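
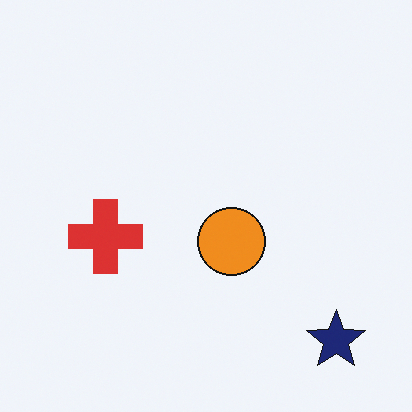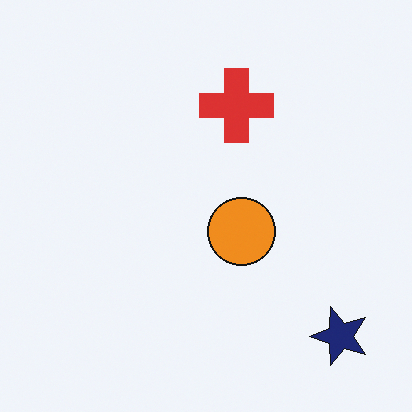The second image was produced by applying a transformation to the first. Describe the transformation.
It was transposed (reflected across the top-left ↔ bottom-right diagonal).

Shapes have swapped their row and column positions — what was in the top-right is now in the bottom-left — a diagonal reflection.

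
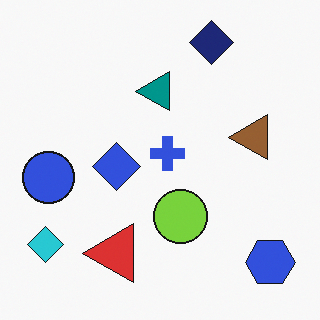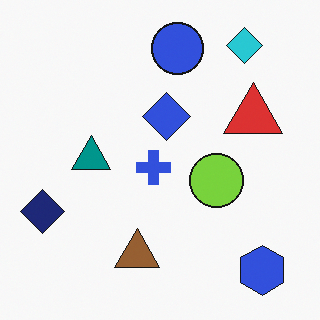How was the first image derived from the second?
The first image is the second transposed (reflected across the top-left ↔ bottom-right diagonal).

Shapes have swapped their row and column positions — what was in the top-right is now in the bottom-left — a diagonal reflection.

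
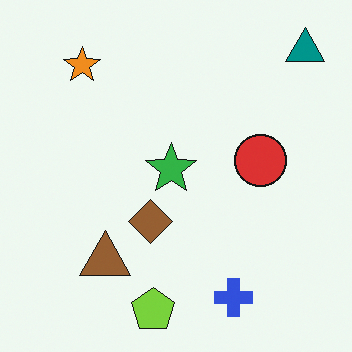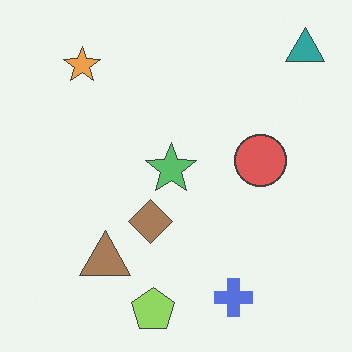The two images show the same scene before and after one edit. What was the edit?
The image was given slightly reduced contrast.

Tones are pushed toward mid-grey across the whole image — a global contrast change.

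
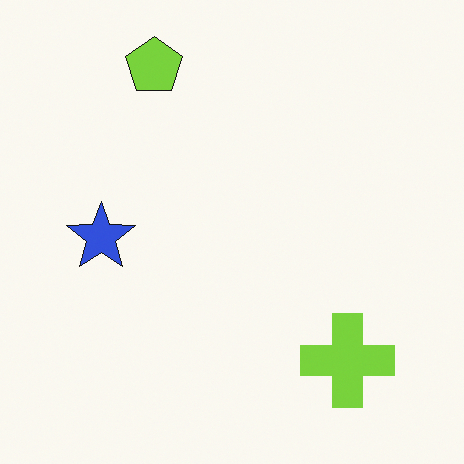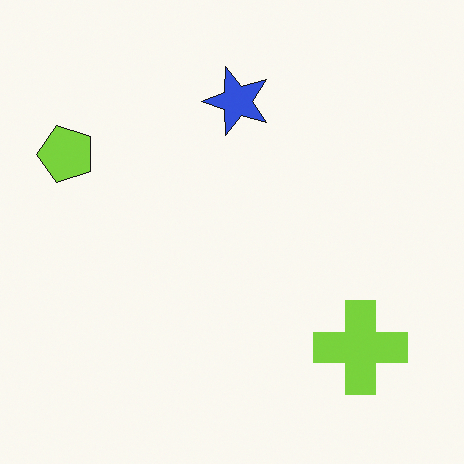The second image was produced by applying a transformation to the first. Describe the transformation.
This is the original image transposed (reflected across the top-left ↔ bottom-right diagonal).

Shapes have swapped their row and column positions — what was in the top-right is now in the bottom-left — a diagonal reflection.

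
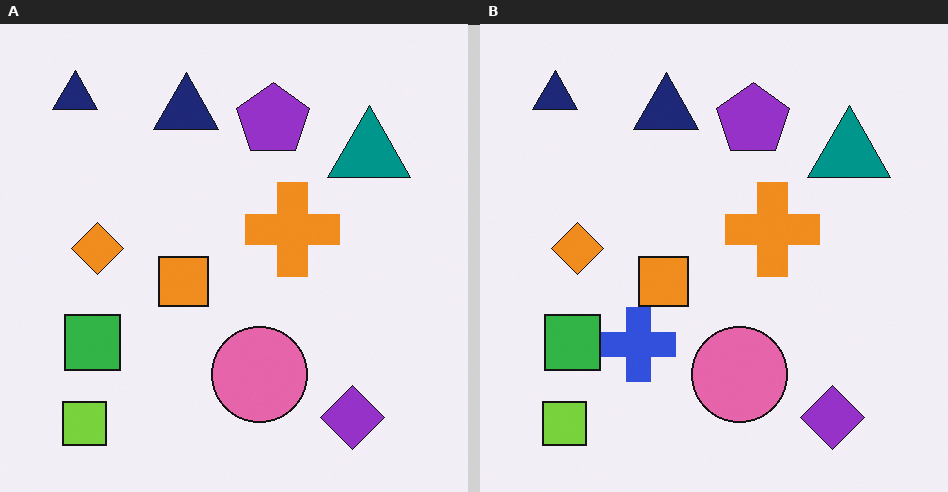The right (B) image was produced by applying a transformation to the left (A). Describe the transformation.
It was overlaid with an additional blue cross.

A blue cross appears in the right (B) image that is absent from the left (A).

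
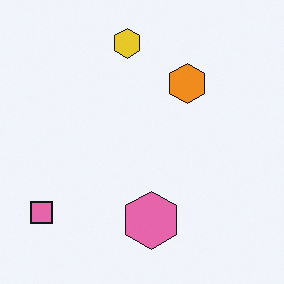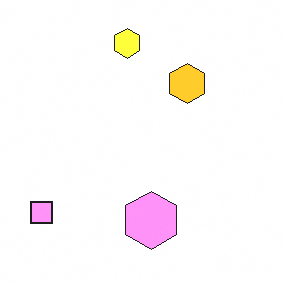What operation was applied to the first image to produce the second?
The transformation is: noticeably brightened.

Every pixel — background and shapes alike — is uniformly brightened.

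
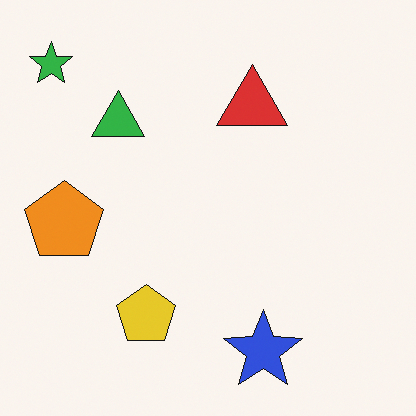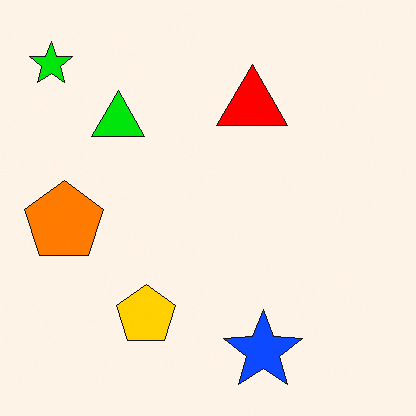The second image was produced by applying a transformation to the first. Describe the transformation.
The second image is the first heavily oversaturated.

All colors are more vivid — a global saturation change.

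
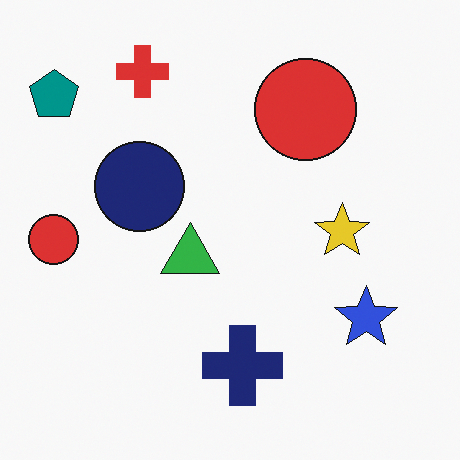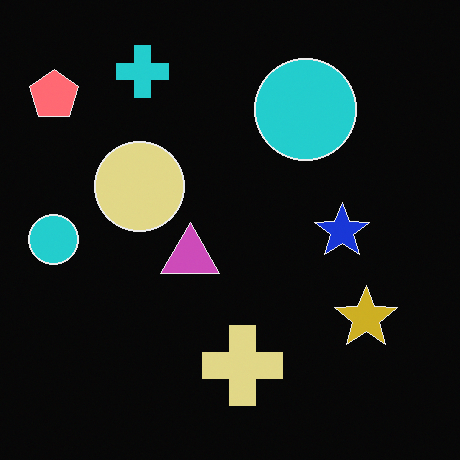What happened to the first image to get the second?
The image was color-inverted (negative).

The light background has become dark and every shape's color is its complement — a photographic negative.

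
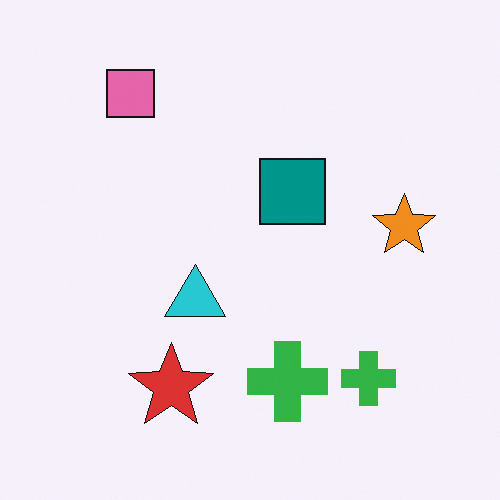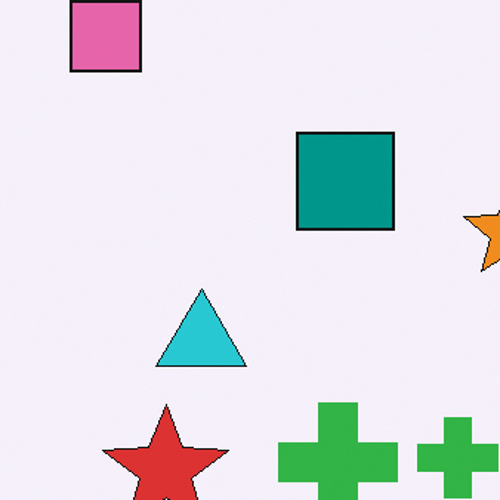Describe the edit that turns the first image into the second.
Cropped slightly and scaled back up.

The visible shapes are larger and the field of view is narrower; shapes near the original edges may be partly or wholly outside the frame — a crop-and-rescale.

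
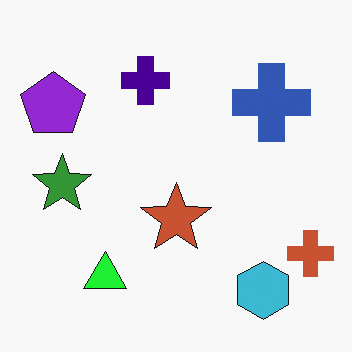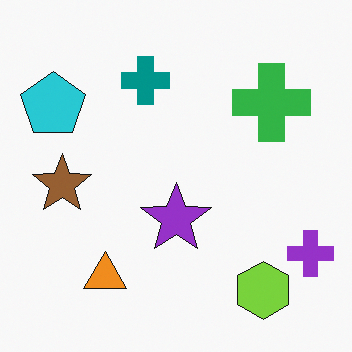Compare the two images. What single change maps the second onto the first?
This is the original image hue-shifted noticeably.

Every shape's color has rotated by the same amount around the hue wheel — a uniform hue shift.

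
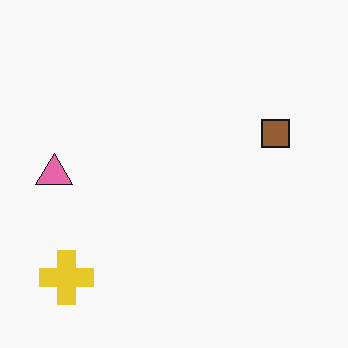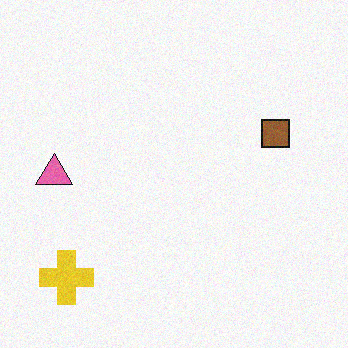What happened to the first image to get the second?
This is the original image degraded with light additive noise.

Random speckle covers the whole image, including the flat background.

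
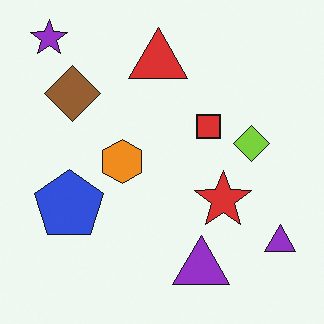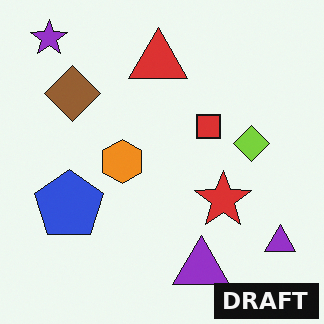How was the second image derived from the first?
It was watermarked with the text "DRAFT" in the lower-right corner.

A dark label reading "DRAFT" appears in the lower-right corner.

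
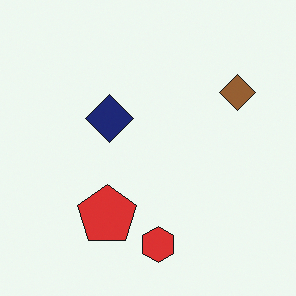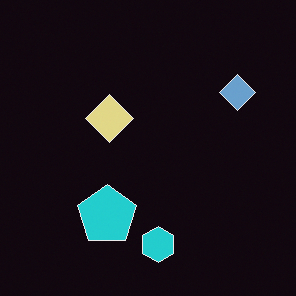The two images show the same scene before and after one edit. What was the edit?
The second image is the first color-inverted (negative).

The light background has become dark and every shape's color is its complement — a photographic negative.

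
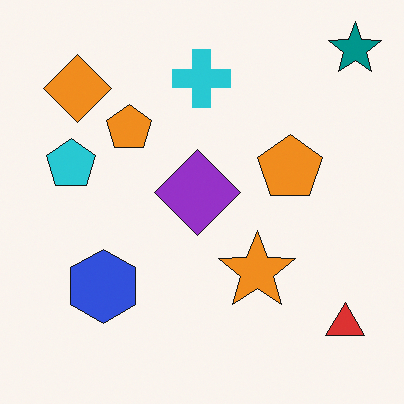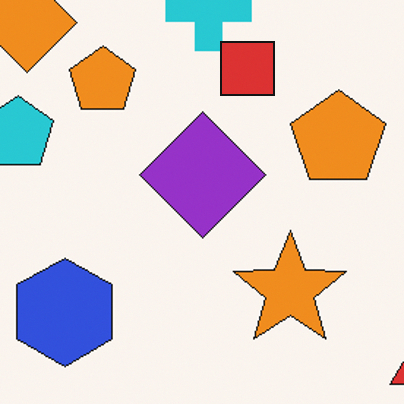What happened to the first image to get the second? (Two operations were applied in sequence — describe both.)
This is the original image cropped slightly and scaled back up, then overlaid with an additional red square.

The visible shapes are larger and the field of view is narrower; shapes near the original edges may be partly or wholly outside the frame — a crop-and-rescale. A red square appears in the second image that is absent from the first.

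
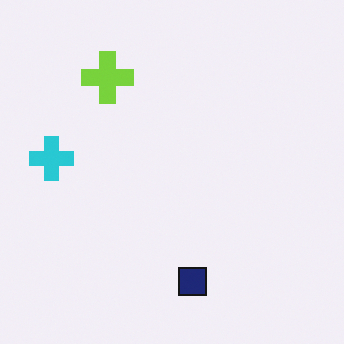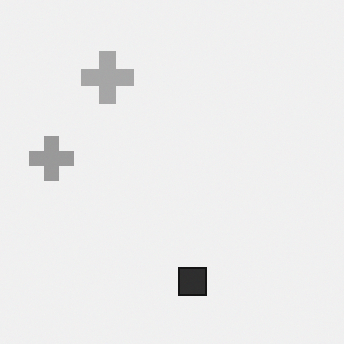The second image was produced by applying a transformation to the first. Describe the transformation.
The image was converted to grayscale.

All color is removed — every shape is now a shade of grey.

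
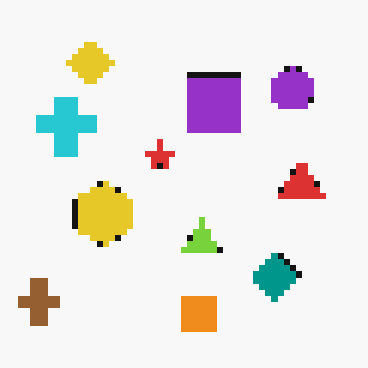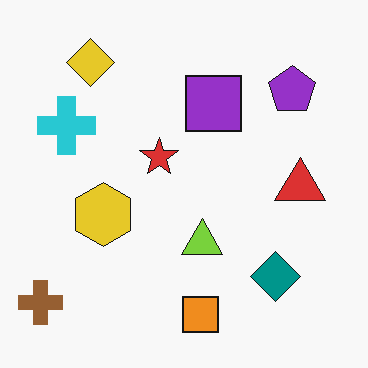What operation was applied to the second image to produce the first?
Pixelated into visible square blocks.

Shapes are reduced to large square blocks; fine edges and outlines are lost — a downscale-then-upscale (mosaic) effect.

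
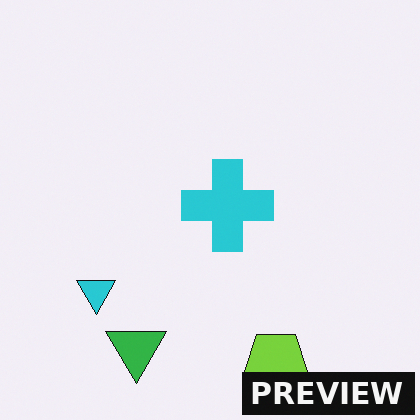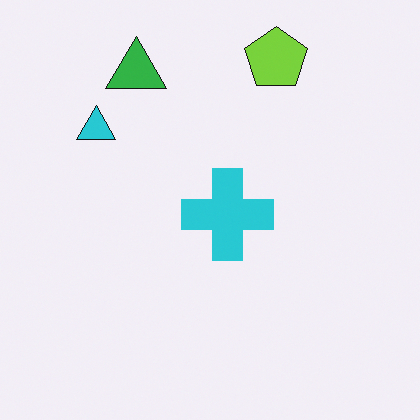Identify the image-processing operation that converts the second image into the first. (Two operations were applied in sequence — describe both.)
The image was flipped vertically (top ↔ bottom), then watermarked with the text "PREVIEW" in the lower-right corner.

The lime pentagon is in the top of the second image and the bottom of the first — shapes on opposite sides of the horizontal midline have swapped in a mirror flip. A dark label reading "PREVIEW" appears in the lower-right corner.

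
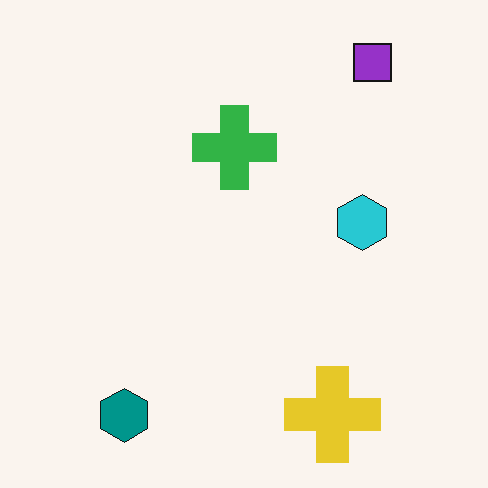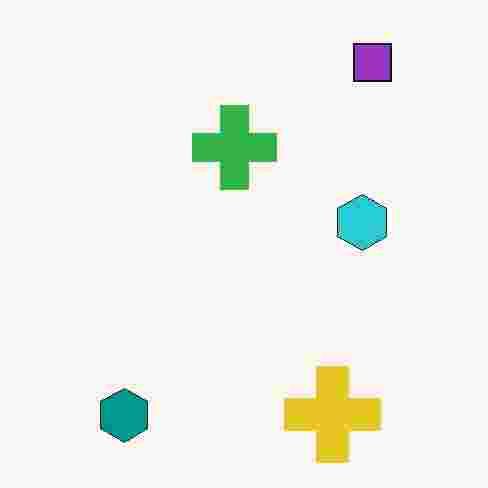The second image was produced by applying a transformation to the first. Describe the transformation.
This is the original image degraded with heavy JPEG compression.

Blocky 8×8 compression artifacts appear around shape edges and the flat background shows ringing — characteristic JPEG degradation.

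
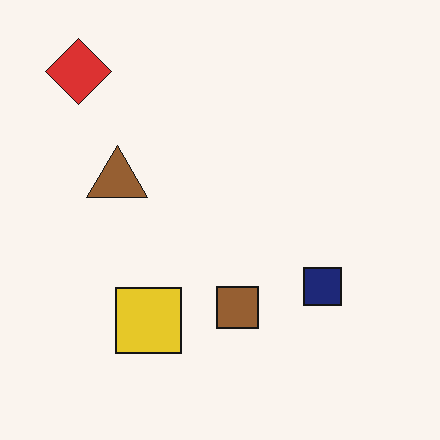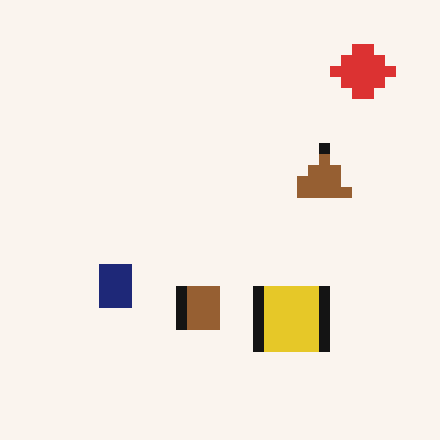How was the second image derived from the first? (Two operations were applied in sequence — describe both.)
The second image is the first heavily pixelated into large blocks, then flipped horizontally (left ↔ right).

Shapes are reduced to large square blocks; fine edges and outlines are lost — a downscale-then-upscale (mosaic) effect. The red diamond is in the top-left of the first image and the top-right of the second — shapes on opposite sides of the vertical midline have swapped in a mirror flip.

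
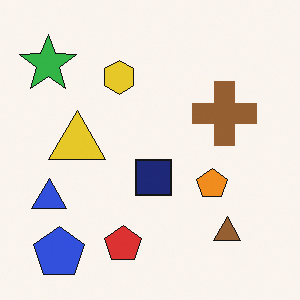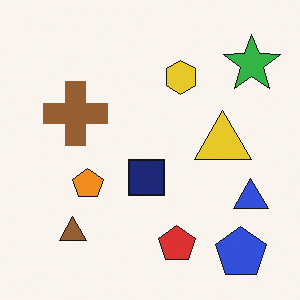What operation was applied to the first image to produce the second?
The second image is the first flipped horizontally (left ↔ right).

The green star is in the top-left of the first image and the top-right of the second — shapes on opposite sides of the vertical midline have swapped in a mirror flip.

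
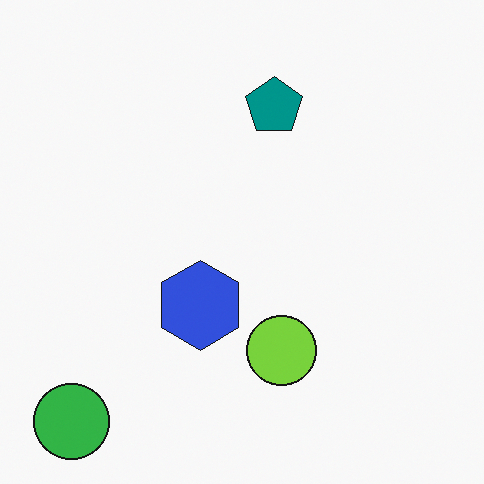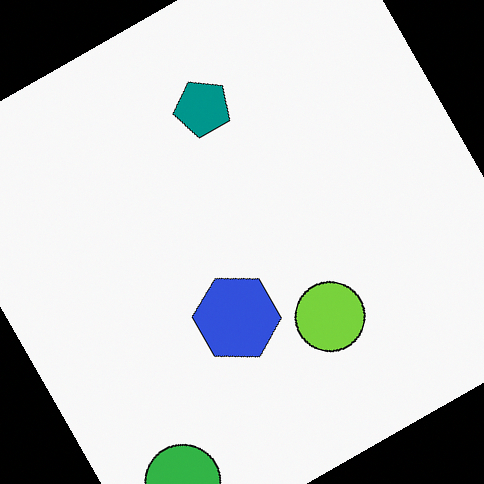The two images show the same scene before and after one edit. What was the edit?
This is the original image rotated counter-clockwise by a clearly visible amount.

Every shape is tilted by the same angle and the image corners show triangular fill wedges — a whole-image rotation by a non-right angle.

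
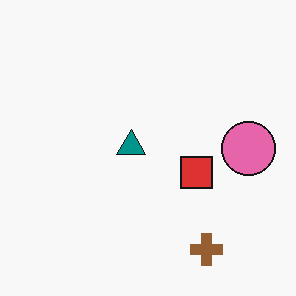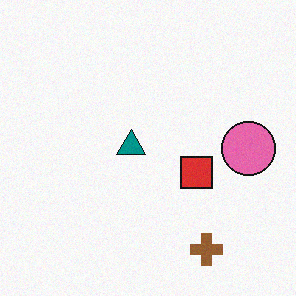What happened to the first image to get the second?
The image was degraded with a light layer of grain.

Random speckle covers the whole image, including the flat background.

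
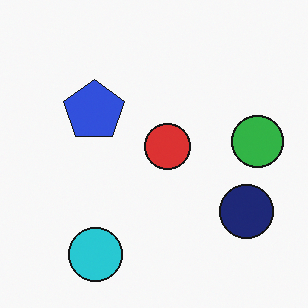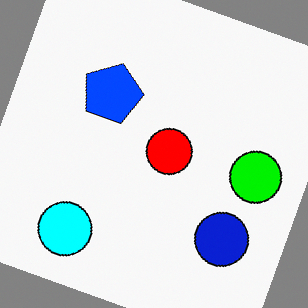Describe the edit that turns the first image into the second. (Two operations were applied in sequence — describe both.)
This is the original image rotated clockwise by a moderate amount, then heavily oversaturated.

Every shape is tilted by the same angle and the image corners show triangular fill wedges — a whole-image rotation by a non-right angle. All colors are more vivid — a global saturation change.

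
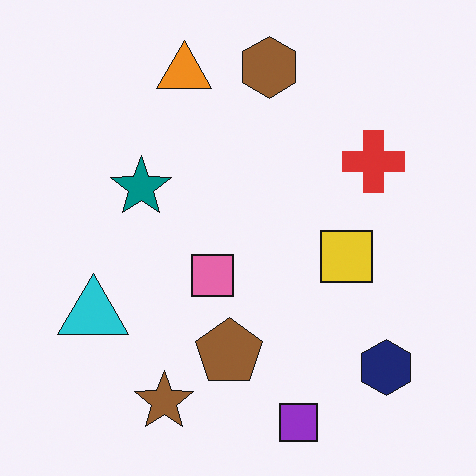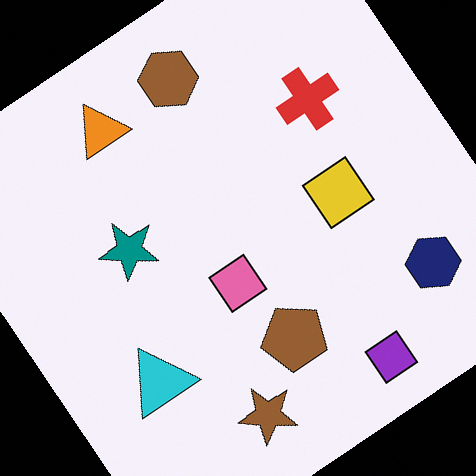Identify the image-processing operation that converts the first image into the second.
The second image is the first rotated counter-clockwise by a large amount — several tens of degrees.

Every shape is tilted by the same angle and the image corners show triangular fill wedges — a whole-image rotation by a non-right angle.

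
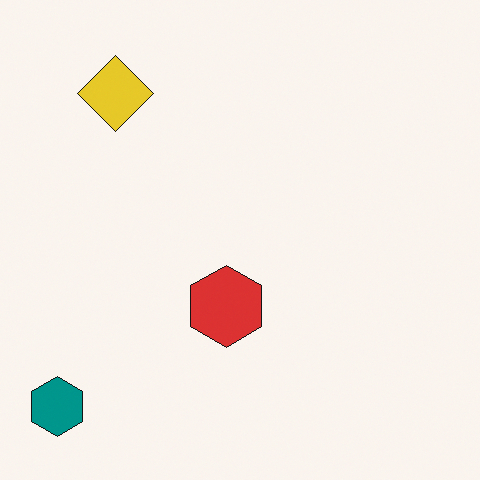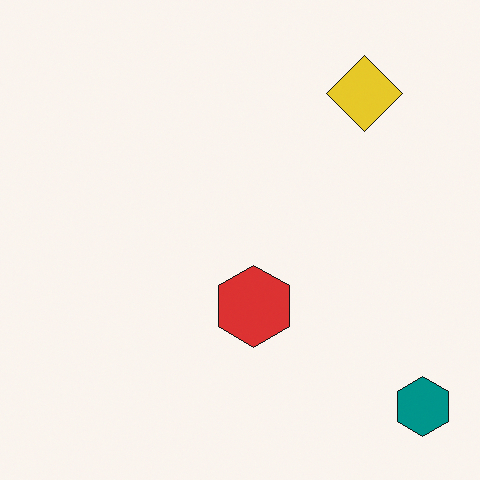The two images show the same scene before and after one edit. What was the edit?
It was flipped horizontally (left ↔ right).

The teal hexagon is in the bottom-left of the first image and the bottom-right of the second — shapes on opposite sides of the vertical midline have swapped in a mirror flip.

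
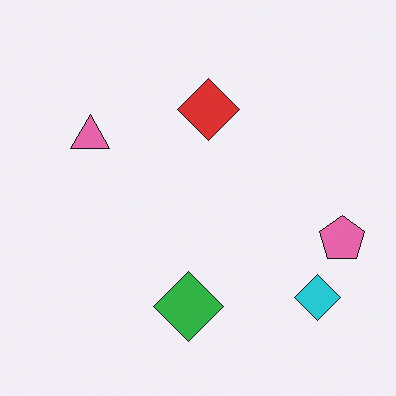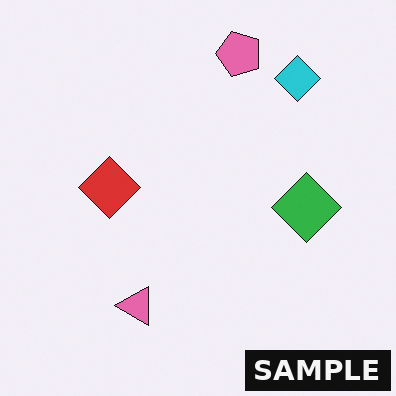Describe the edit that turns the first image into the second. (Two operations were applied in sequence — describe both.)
The image was rotated 90° counter-clockwise, then watermarked with the text "SAMPLE" in the lower-right corner.

The cyan diamond sits in the bottom-right of the first image and the top-right of the second — consistent with a whole-image 90° counter-clockwise rotation. A dark label reading "SAMPLE" appears in the lower-right corner.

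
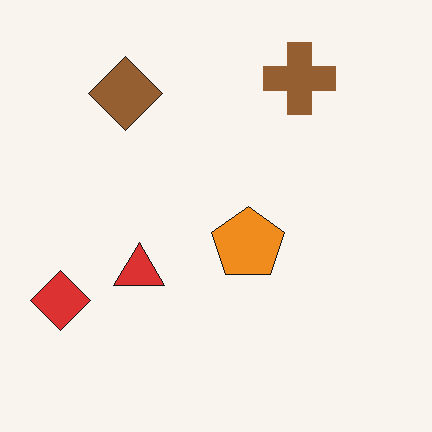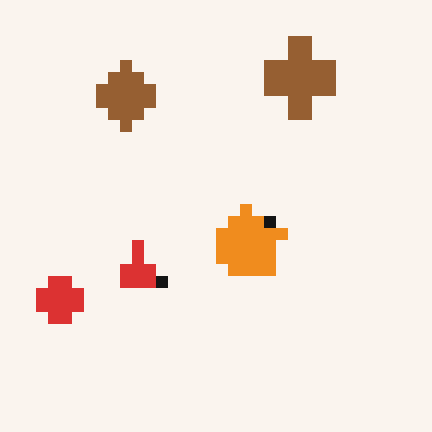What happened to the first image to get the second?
The image was coarsely pixelated.

Shapes are reduced to large square blocks; fine edges and outlines are lost — a downscale-then-upscale (mosaic) effect.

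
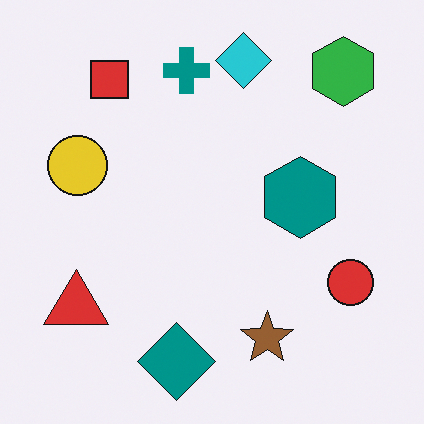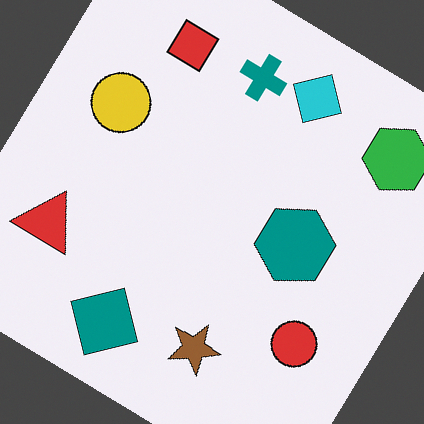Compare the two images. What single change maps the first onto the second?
Rotated clockwise by a large amount — several tens of degrees.

Every shape is tilted by the same angle and the image corners show triangular fill wedges — a whole-image rotation by a non-right angle.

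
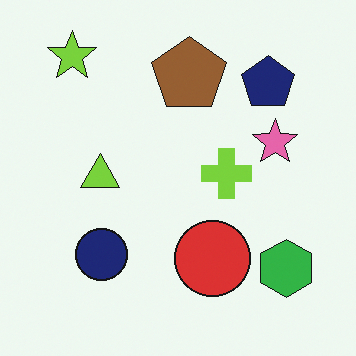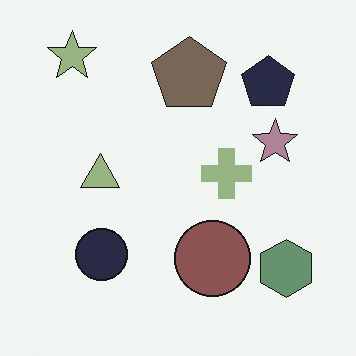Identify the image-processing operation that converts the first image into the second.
The second image is the first made much more muted (saturation change).

All colors are more muted and greyish — a global saturation change.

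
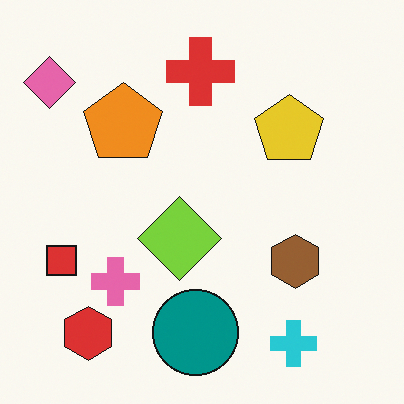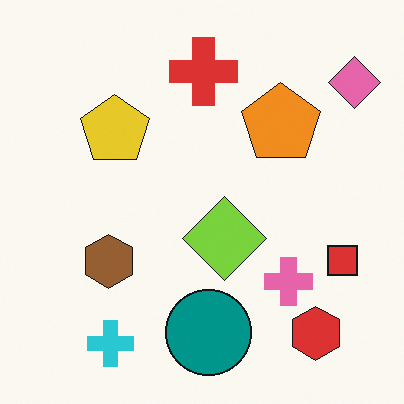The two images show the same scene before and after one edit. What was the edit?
The transformation is: flipped horizontally (left ↔ right).

The pink diamond is in the top-left of the first image and the top-right of the second — shapes on opposite sides of the vertical midline have swapped in a mirror flip.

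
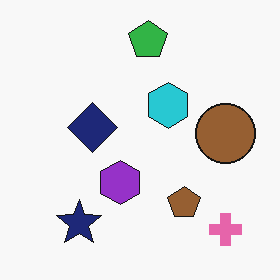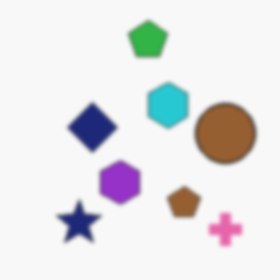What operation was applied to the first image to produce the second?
It was slightly softened.

Shape edges and outlines are uniformly softened across the whole image.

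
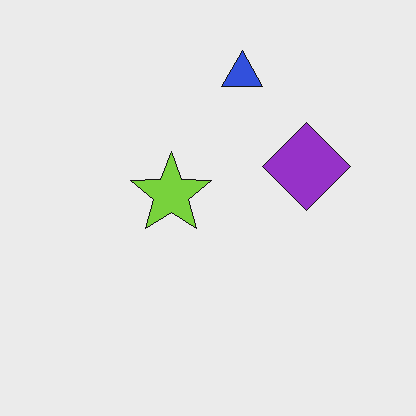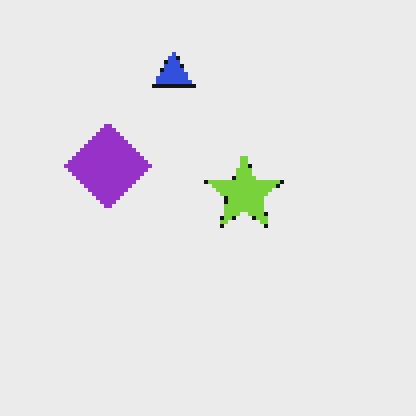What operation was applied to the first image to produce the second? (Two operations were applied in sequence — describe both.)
This is the original image flipped horizontally (left ↔ right), then mildly pixelated.

The purple diamond is in the right of the first image and the left of the second — shapes on opposite sides of the vertical midline have swapped in a mirror flip. Shapes are reduced to large square blocks; fine edges and outlines are lost — a downscale-then-upscale (mosaic) effect.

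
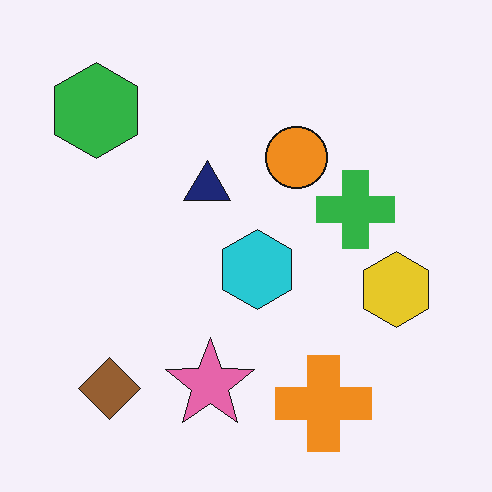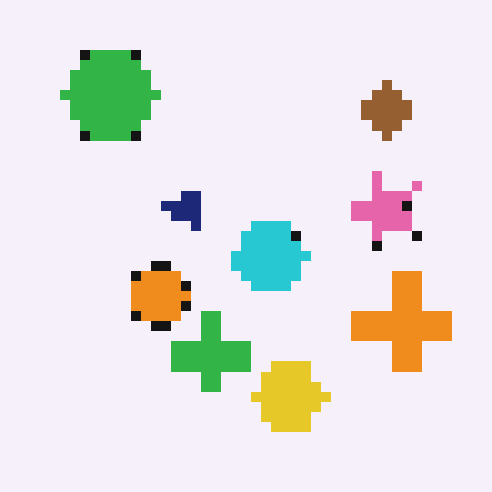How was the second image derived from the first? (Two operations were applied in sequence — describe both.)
The transformation is: coarsely pixelated, then transposed (reflected across the top-left ↔ bottom-right diagonal).

Shapes are reduced to large square blocks; fine edges and outlines are lost — a downscale-then-upscale (mosaic) effect. Shapes have swapped their row and column positions — what was in the top-right is now in the bottom-left — a diagonal reflection.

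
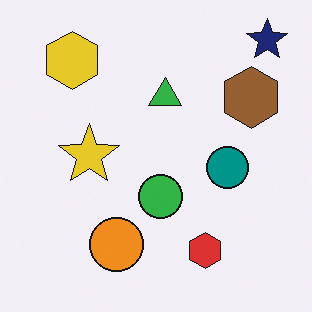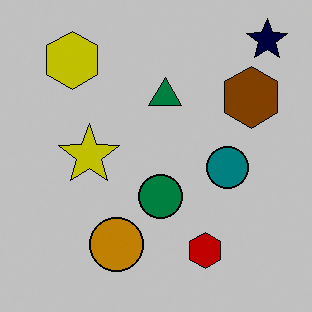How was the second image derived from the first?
It was heavily posterized to just a handful of flat colors.

Each flat color has snapped to a coarser quantized level — most visibly, the near-white background has dropped to a flat grey.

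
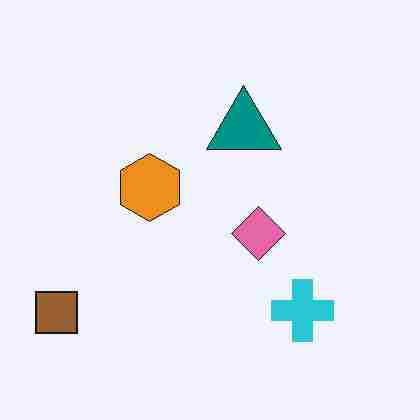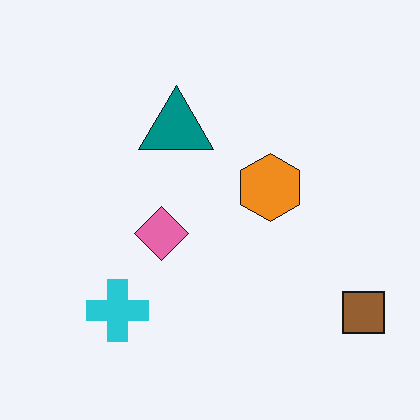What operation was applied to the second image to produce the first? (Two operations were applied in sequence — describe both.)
The transformation is: flipped horizontally (left ↔ right), then degraded with heavy JPEG compression.

The brown square is in the bottom-right of the second image and the bottom-left of the first — shapes on opposite sides of the vertical midline have swapped in a mirror flip. Blocky 8×8 compression artifacts appear around shape edges and the flat background shows ringing — characteristic JPEG degradation.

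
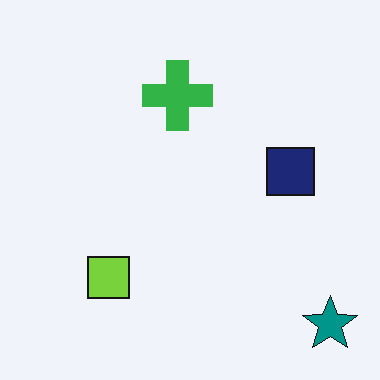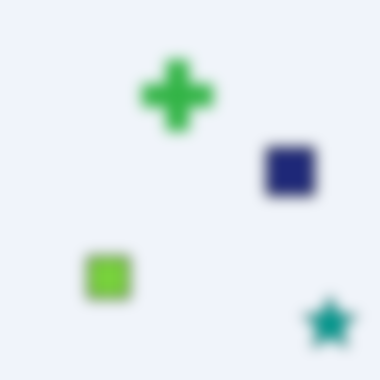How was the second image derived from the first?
This is the original image strongly gaussian-blurred.

Shape edges and outlines are uniformly softened across the whole image.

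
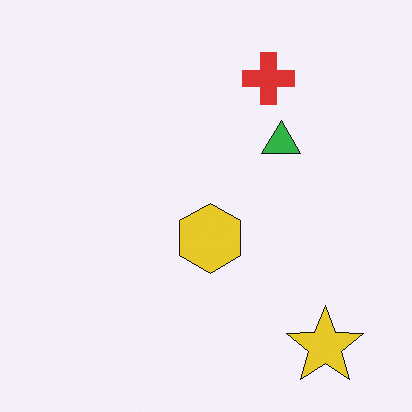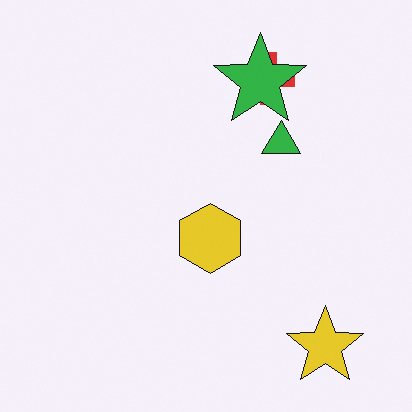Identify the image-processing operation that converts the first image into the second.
The second image is the first overlaid with an additional green star.

A green star appears in the second image that is absent from the first.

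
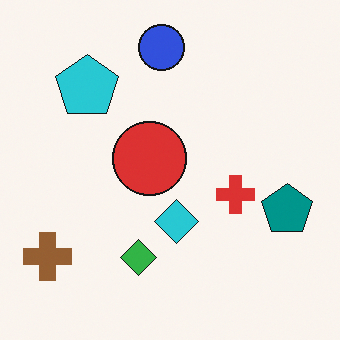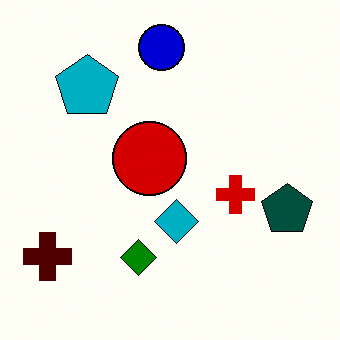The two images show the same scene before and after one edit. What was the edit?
The second image is the first given much higher contrast.

Tones are pushed away from mid-grey across the whole image — a global contrast change.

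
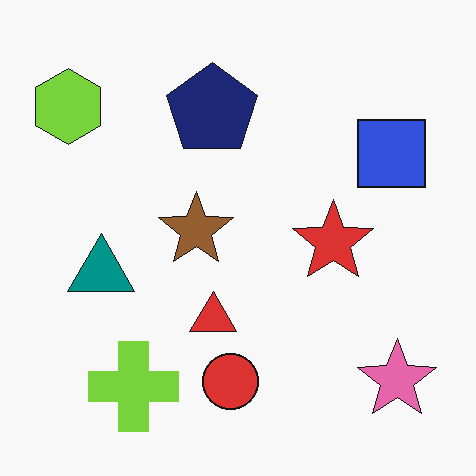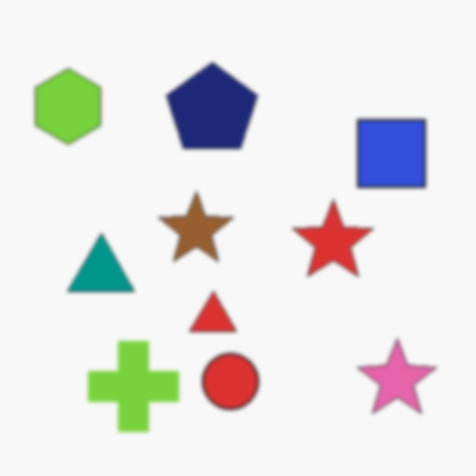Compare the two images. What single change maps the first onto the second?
It was slightly softened.

Shape edges and outlines are uniformly softened across the whole image.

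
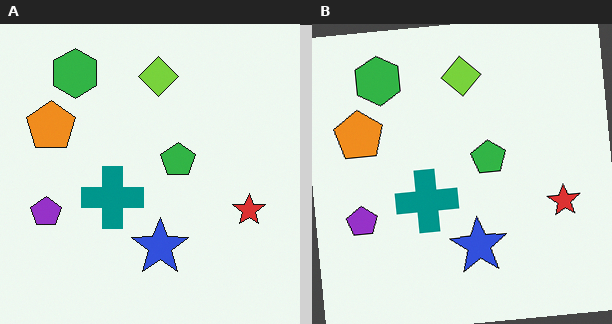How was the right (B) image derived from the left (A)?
The right (B) image is the left (A) rotated counter-clockwise by a small amount.

Every shape is tilted by the same angle and the image corners show triangular fill wedges — a whole-image rotation by a non-right angle.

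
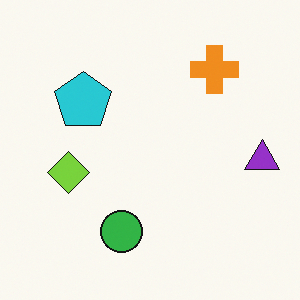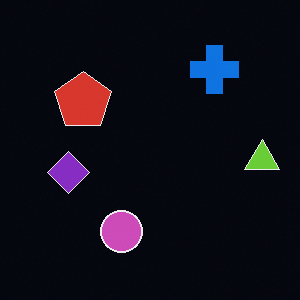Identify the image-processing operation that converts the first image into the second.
The image was color-inverted (negative).

The light background has become dark and every shape's color is its complement — a photographic negative.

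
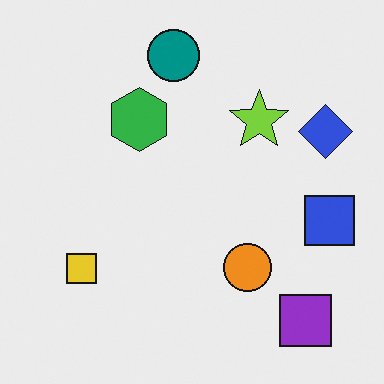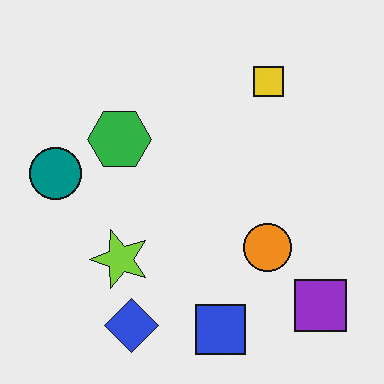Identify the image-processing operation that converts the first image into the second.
The transformation is: transposed (reflected across the top-left ↔ bottom-right diagonal).

Shapes have swapped their row and column positions — what was in the top-right is now in the bottom-left — a diagonal reflection.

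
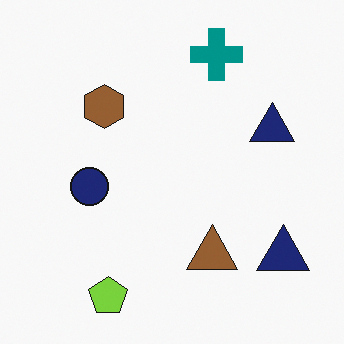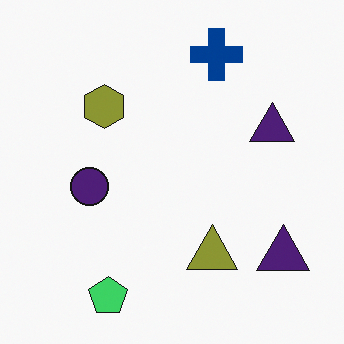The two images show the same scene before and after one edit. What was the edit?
The transformation is: hue-shifted slightly.

Every shape's color has rotated by the same amount around the hue wheel — a uniform hue shift.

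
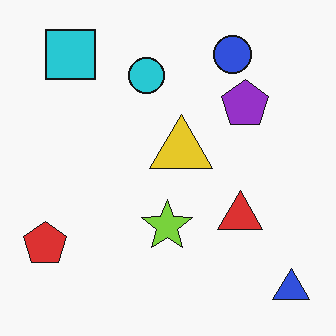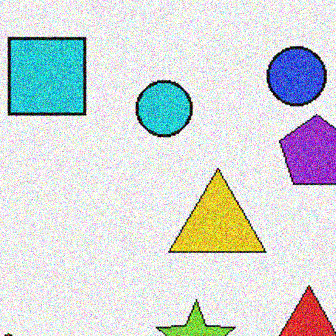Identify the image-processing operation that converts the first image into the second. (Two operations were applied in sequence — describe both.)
The second image is the first cropped to a modestly smaller region and rescaled, then degraded with heavy additive noise.

The visible shapes are larger and the field of view is narrower; shapes near the original edges may be partly or wholly outside the frame — a crop-and-rescale. Random speckle covers the whole image, including the flat background.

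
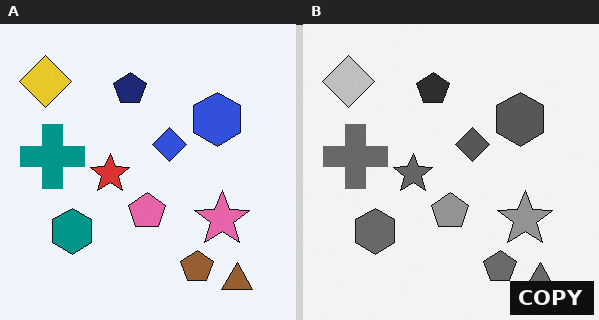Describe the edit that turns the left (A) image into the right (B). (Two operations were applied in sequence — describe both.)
The right (B) image is the left (A) converted to grayscale, then watermarked with the text "COPY" in the lower-right corner.

All color is removed — every shape is now a shade of grey. A dark label reading "COPY" appears in the lower-right corner.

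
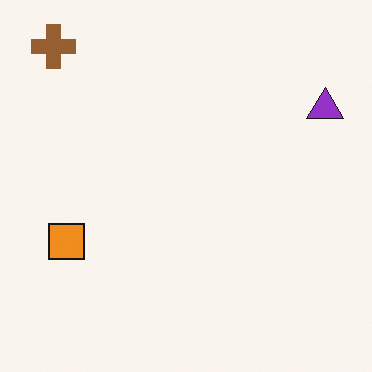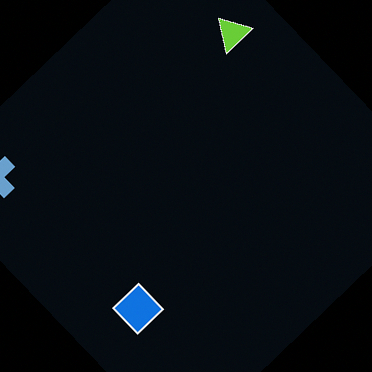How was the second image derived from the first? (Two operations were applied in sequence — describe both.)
Color-inverted (negative), then rotated counter-clockwise by a large amount — several tens of degrees.

The light background has become dark and every shape's color is its complement — a photographic negative. Every shape is tilted by the same angle and the image corners show triangular fill wedges — a whole-image rotation by a non-right angle.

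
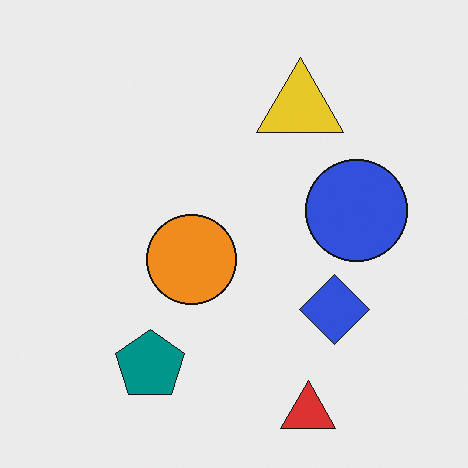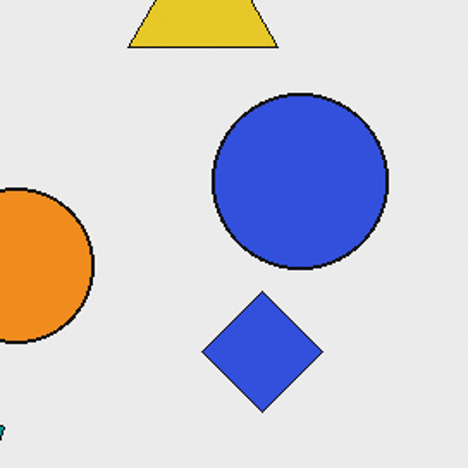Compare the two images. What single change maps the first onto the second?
The image was cropped tightly and scaled back up.

The visible shapes are larger and the field of view is narrower; shapes near the original edges may be partly or wholly outside the frame — a crop-and-rescale.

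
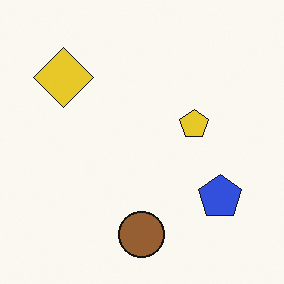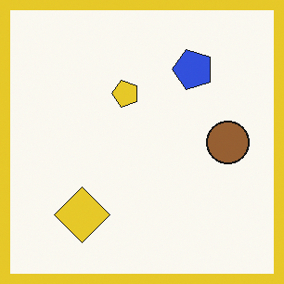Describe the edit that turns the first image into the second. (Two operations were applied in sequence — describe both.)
This is the original image rotated 90° counter-clockwise, then framed with a yellow border.

The yellow diamond sits in the top-left of the first image and the bottom-left of the second — consistent with a whole-image 90° counter-clockwise rotation. A solid yellow frame runs around the edge of the second image, with the content slightly shrunk inside it.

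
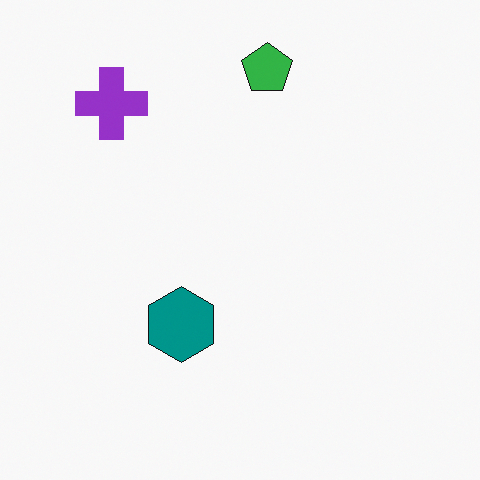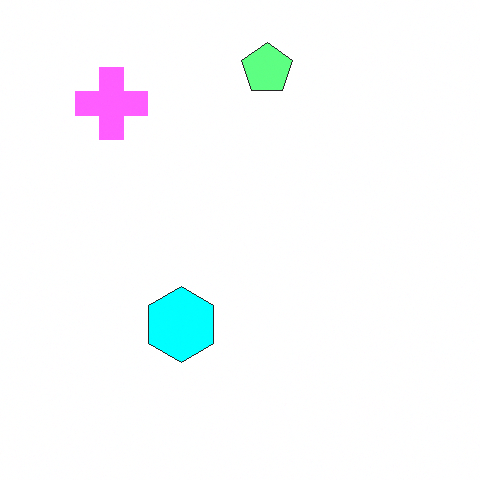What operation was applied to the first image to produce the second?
The image was substantially brightened.

Every pixel — background and shapes alike — is uniformly brightened.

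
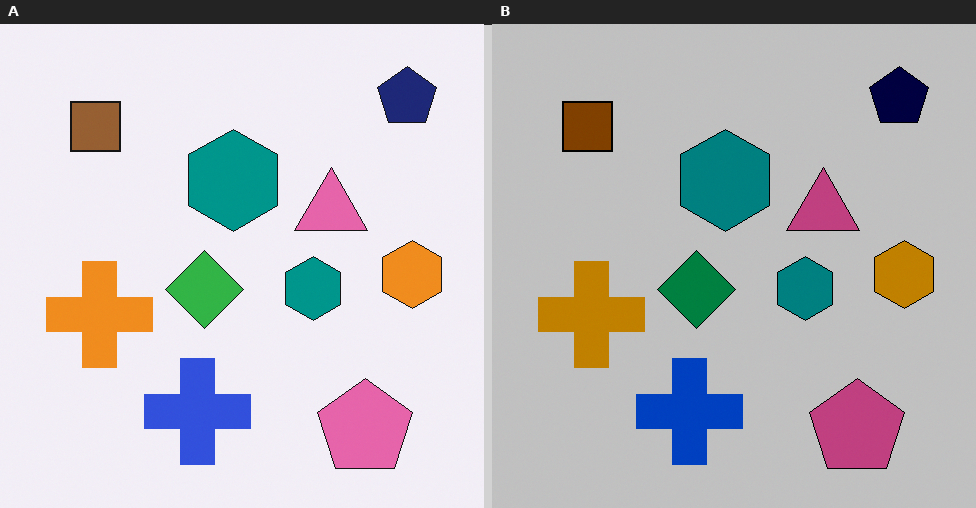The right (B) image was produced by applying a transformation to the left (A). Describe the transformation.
The right (B) image is the left (A) heavily posterized to just a handful of flat colors.

Each flat color has snapped to a coarser quantized level — most visibly, the near-white background has dropped to a flat grey.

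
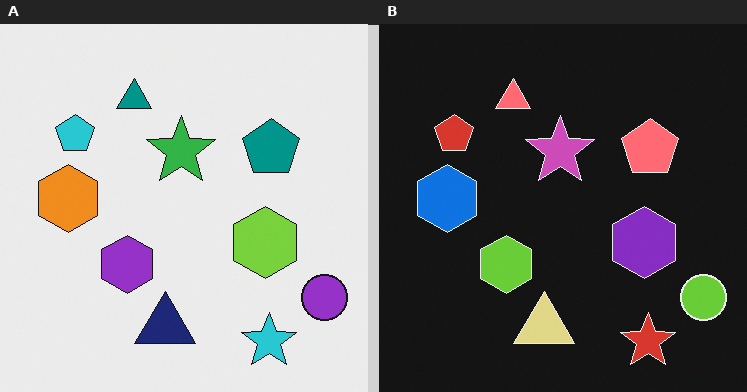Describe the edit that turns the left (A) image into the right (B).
Color-inverted (negative).

The light background has become dark and every shape's color is its complement — a photographic negative.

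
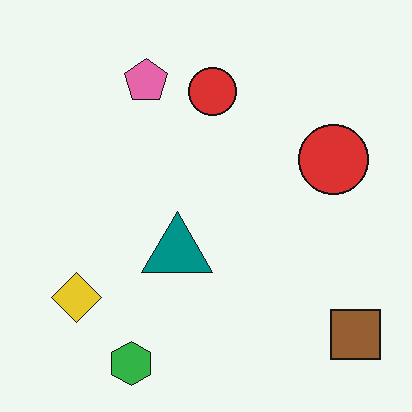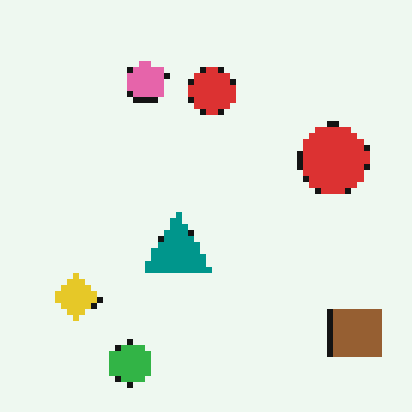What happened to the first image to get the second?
The transformation is: pixelated into visible square blocks.

Shapes are reduced to large square blocks; fine edges and outlines are lost — a downscale-then-upscale (mosaic) effect.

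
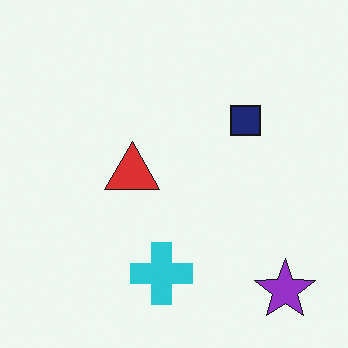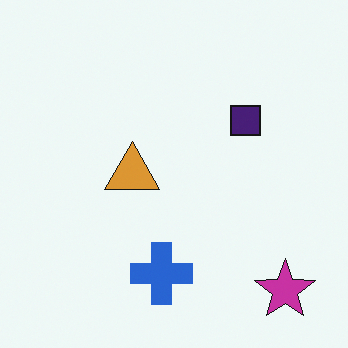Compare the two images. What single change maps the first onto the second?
Hue-shifted by a small amount.

Every shape's color has rotated by the same amount around the hue wheel — a uniform hue shift.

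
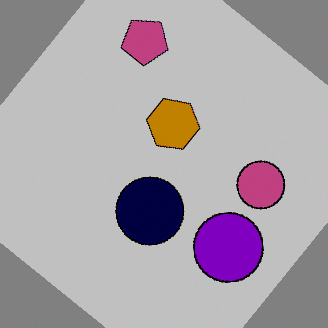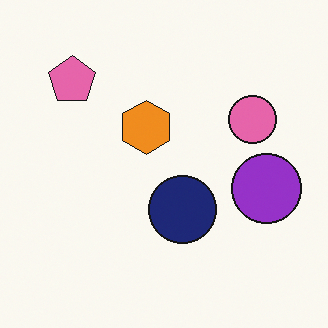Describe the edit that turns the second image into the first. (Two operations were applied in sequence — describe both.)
The first image is the second rotated clockwise by a large amount — several tens of degrees, then heavily posterized to just a handful of flat colors.

Every shape is tilted by the same angle and the image corners show triangular fill wedges — a whole-image rotation by a non-right angle. Each flat color has snapped to a coarser quantized level — most visibly, the near-white background has dropped to a flat grey.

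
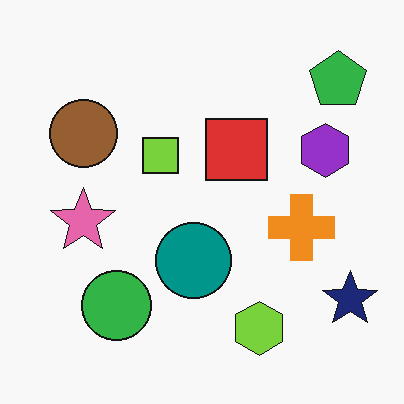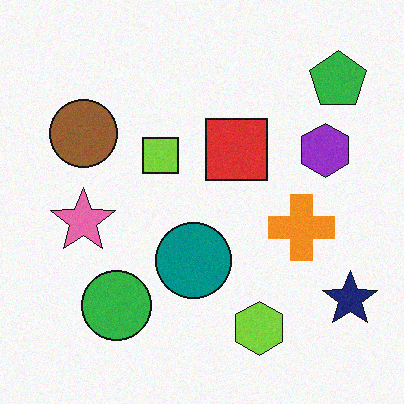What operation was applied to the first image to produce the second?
Degraded with light additive noise.

Random speckle covers the whole image, including the flat background.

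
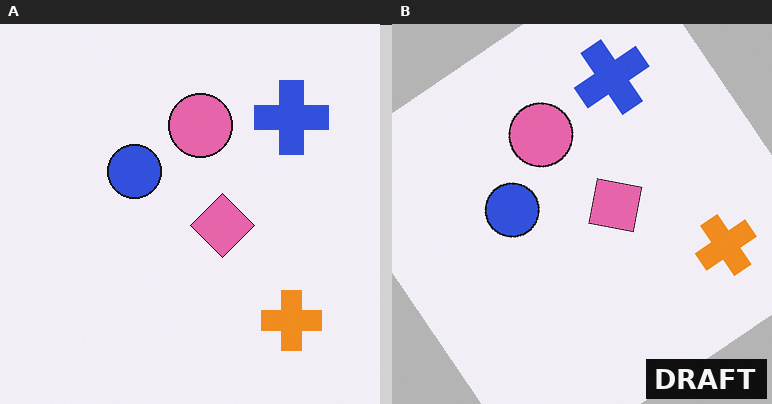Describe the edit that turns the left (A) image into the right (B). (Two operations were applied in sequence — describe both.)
This is the original image rotated counter-clockwise by a large amount — several tens of degrees, then watermarked with the text "DRAFT" in the lower-right corner.

Every shape is tilted by the same angle and the image corners show triangular fill wedges — a whole-image rotation by a non-right angle. A dark label reading "DRAFT" appears in the lower-right corner.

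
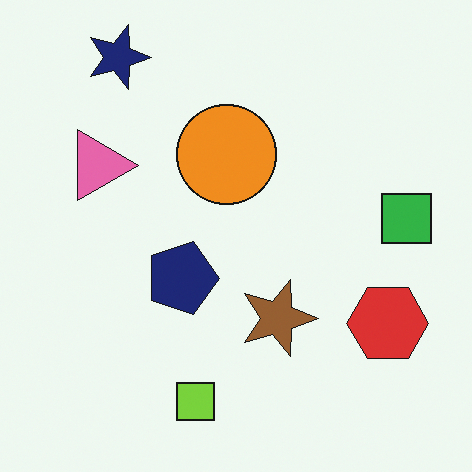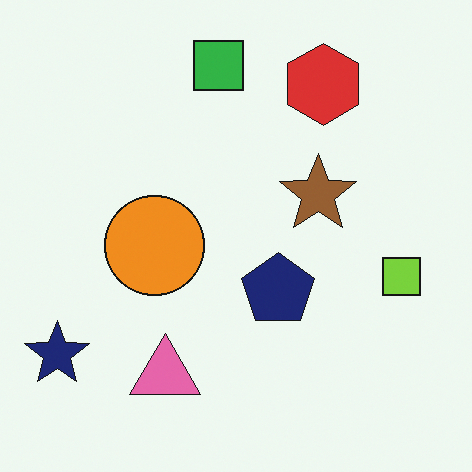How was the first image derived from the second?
It was rotated 90° clockwise.

The navy star sits in the bottom-left of the second image and the top-left of the first — consistent with a whole-image 90° clockwise rotation.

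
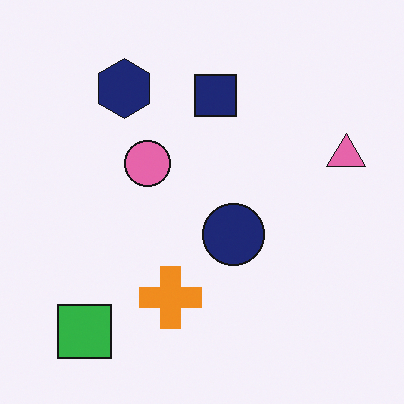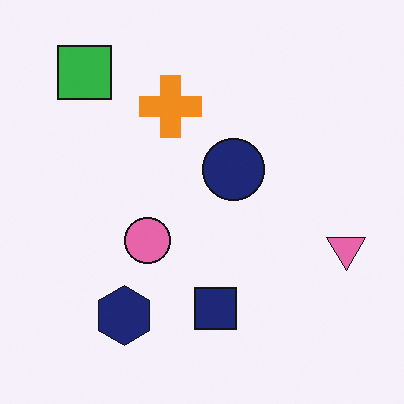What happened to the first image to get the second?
It was flipped vertically (top ↔ bottom).

The green square is in the bottom-left of the first image and the top-left of the second — shapes on opposite sides of the horizontal midline have swapped in a mirror flip.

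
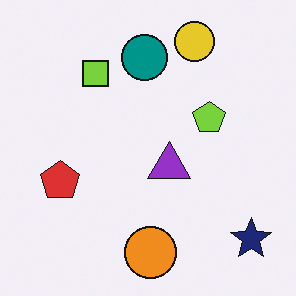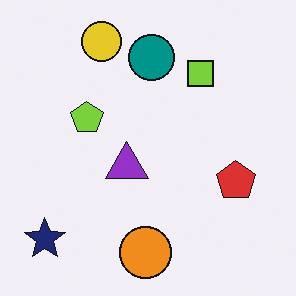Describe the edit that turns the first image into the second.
The image was flipped horizontally (left ↔ right).

The navy star is in the bottom-right of the first image and the bottom-left of the second — shapes on opposite sides of the vertical midline have swapped in a mirror flip.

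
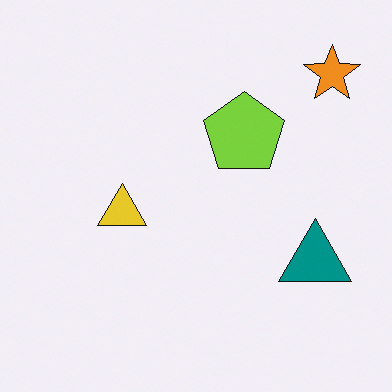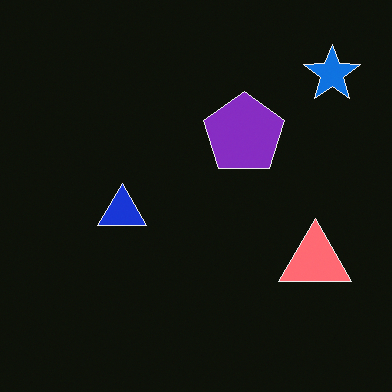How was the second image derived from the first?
The transformation is: color-inverted (negative).

The light background has become dark and every shape's color is its complement — a photographic negative.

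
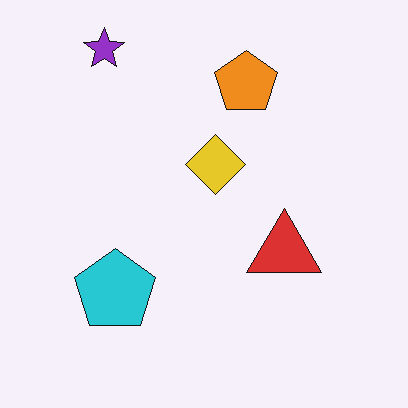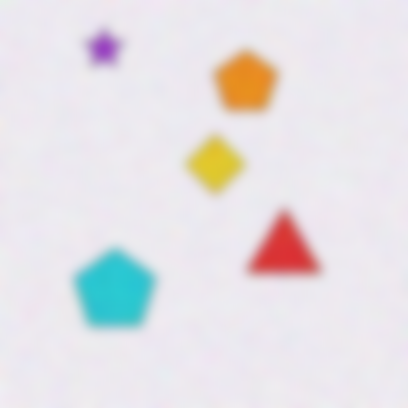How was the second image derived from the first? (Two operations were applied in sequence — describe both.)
The second image is the first degraded with a thick layer of grain, then heavily blurred.

Random speckle covers the whole image, including the flat background. Shape edges and outlines are uniformly softened across the whole image.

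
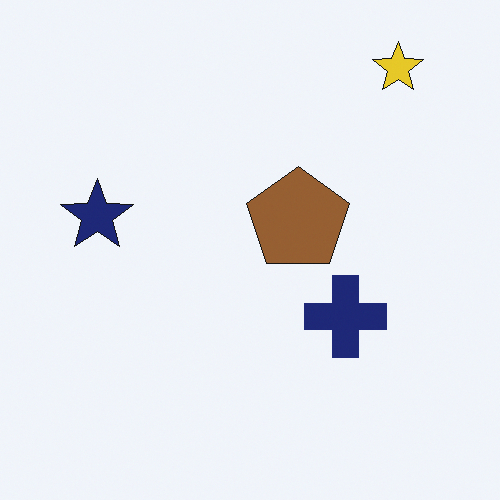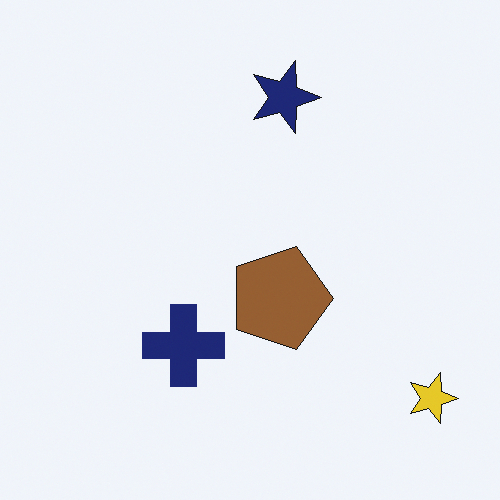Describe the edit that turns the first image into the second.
Rotated 90° clockwise.

The yellow star sits in the top-right of the first image and the bottom-right of the second — consistent with a whole-image 90° clockwise rotation.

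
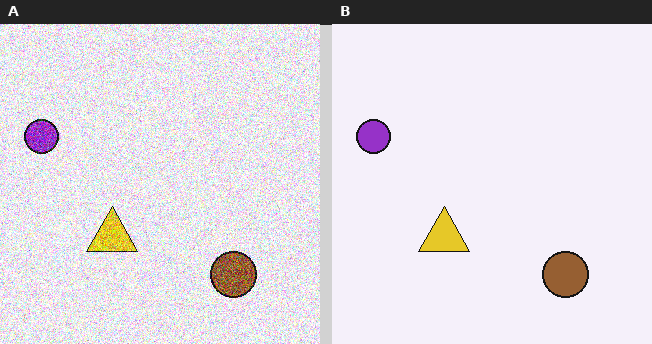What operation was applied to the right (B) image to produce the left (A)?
The image was degraded with heavy additive noise.

Random speckle covers the whole image, including the flat background.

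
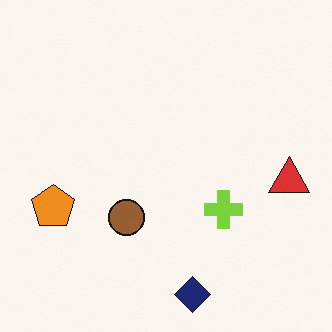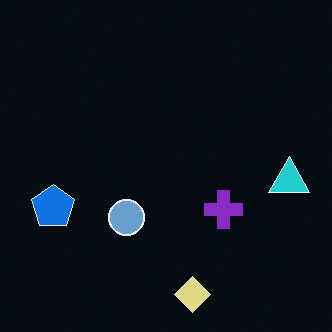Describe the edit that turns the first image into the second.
The second image is the first color-inverted (negative).

The light background has become dark and every shape's color is its complement — a photographic negative.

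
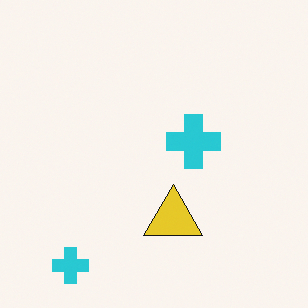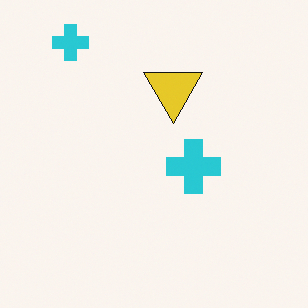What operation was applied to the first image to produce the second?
This is the original image flipped vertically (top ↔ bottom).

The yellow triangle is in the bottom of the first image and the top of the second — shapes on opposite sides of the horizontal midline have swapped in a mirror flip.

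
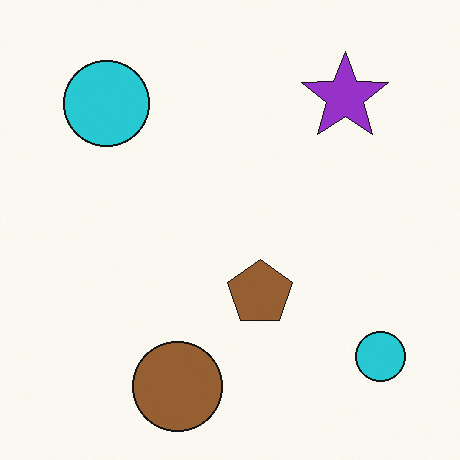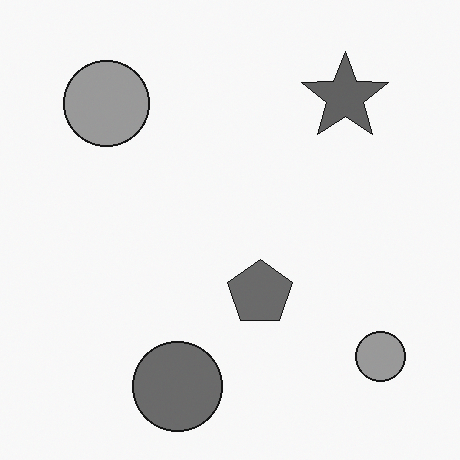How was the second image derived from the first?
The second image is the first converted to grayscale.

All color is removed — every shape is now a shade of grey.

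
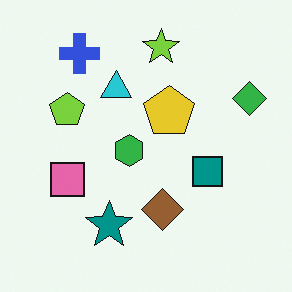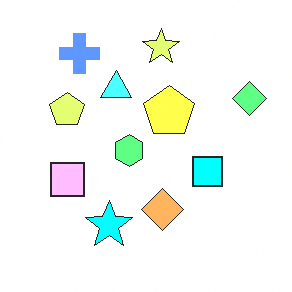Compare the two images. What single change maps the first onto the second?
The transformation is: substantially brightened.

Every pixel — background and shapes alike — is uniformly brightened.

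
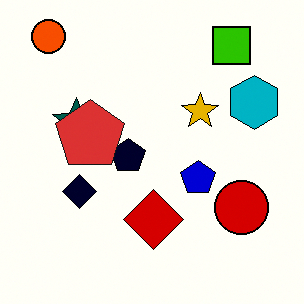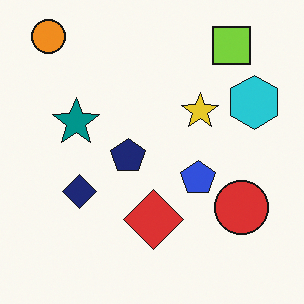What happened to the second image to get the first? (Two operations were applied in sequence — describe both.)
It was boosted in contrast, then overlaid with an additional red pentagon.

Tones are pushed away from mid-grey across the whole image — a global contrast change. A red pentagon appears in the first image that is absent from the second.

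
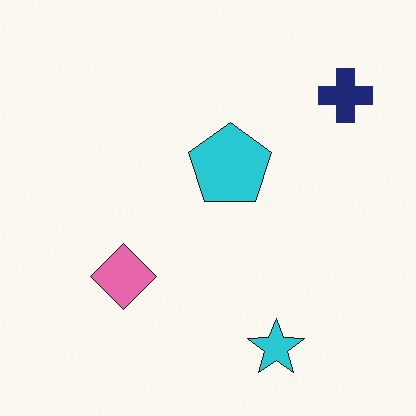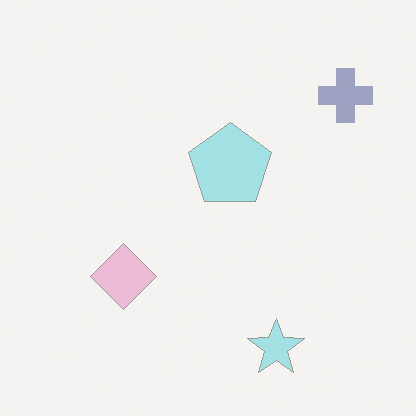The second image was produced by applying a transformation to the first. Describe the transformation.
It was washed out (contrast reduced).

Tones are pushed toward mid-grey across the whole image — a global contrast change.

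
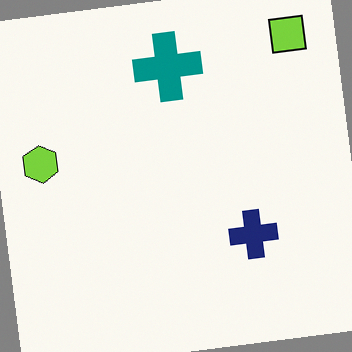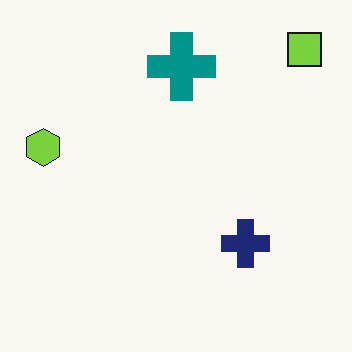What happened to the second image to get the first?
This is the original image rotated counter-clockwise by a few degrees.

Every shape is tilted by the same angle and the image corners show triangular fill wedges — a whole-image rotation by a non-right angle.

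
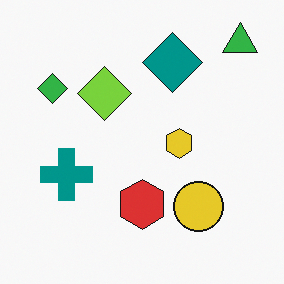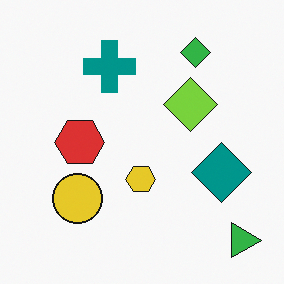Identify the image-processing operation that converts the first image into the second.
It was rotated 90° clockwise.

The green triangle sits in the top-right of the first image and the bottom-right of the second — consistent with a whole-image 90° clockwise rotation.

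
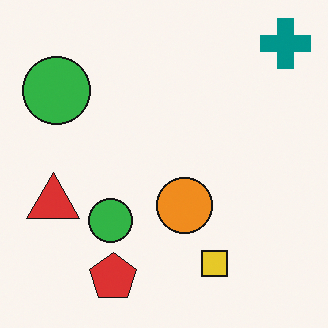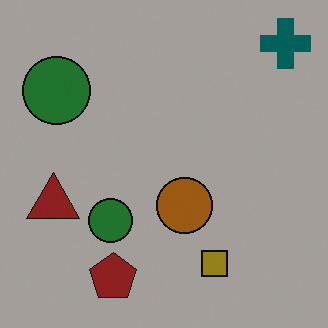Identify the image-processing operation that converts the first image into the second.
Noticeably darkened.

Every pixel — background and shapes alike — is uniformly darkened.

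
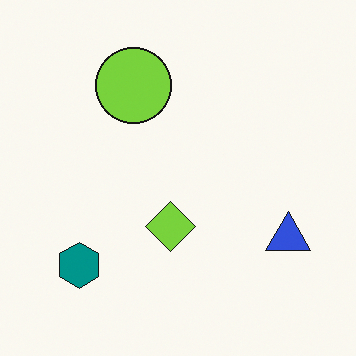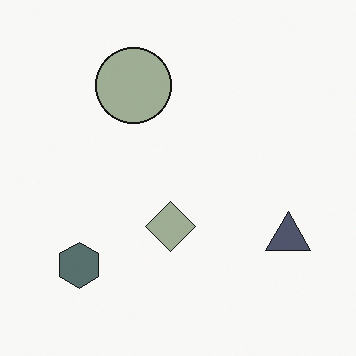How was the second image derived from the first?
This is the original image made much more muted (saturation change).

All colors are more muted and greyish — a global saturation change.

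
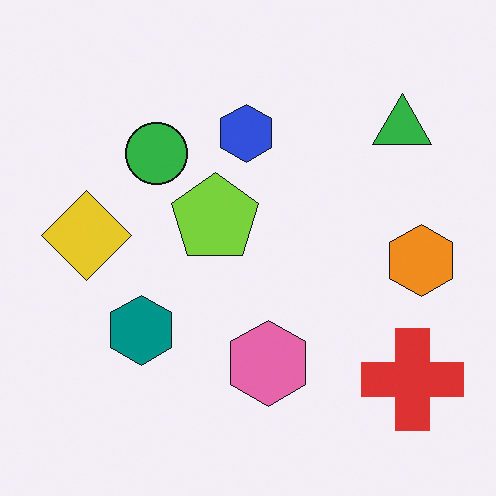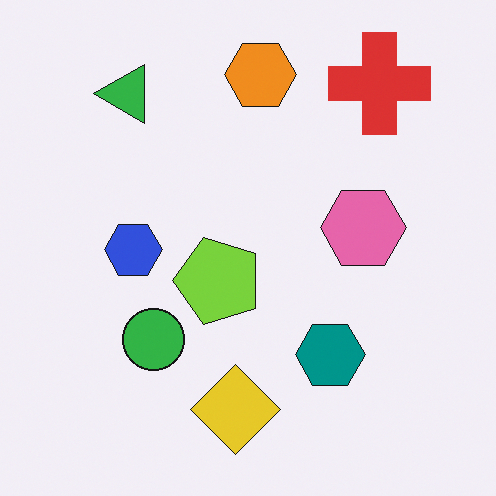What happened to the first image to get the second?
Rotated 90° counter-clockwise.

The red cross sits in the bottom-right of the first image and the top-right of the second — consistent with a whole-image 90° counter-clockwise rotation.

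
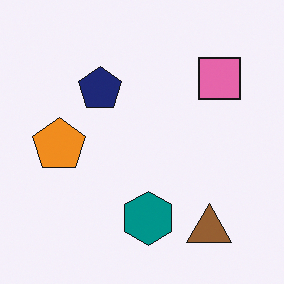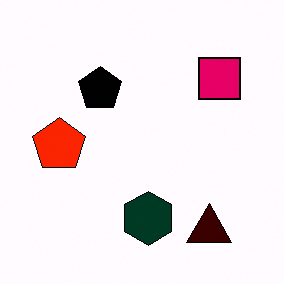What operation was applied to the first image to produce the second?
The image was boosted in contrast.

Tones are pushed away from mid-grey across the whole image — a global contrast change.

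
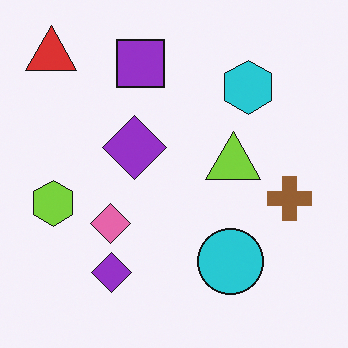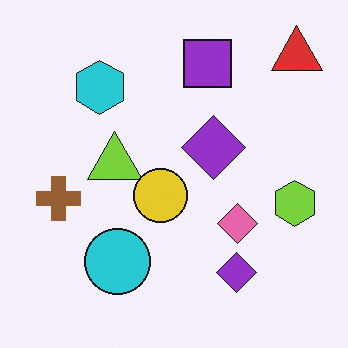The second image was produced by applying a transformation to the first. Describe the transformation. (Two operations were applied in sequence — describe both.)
This is the original image flipped horizontally (left ↔ right), then overlaid with an additional yellow circle.

The red triangle is in the top-left of the first image and the top-right of the second — shapes on opposite sides of the vertical midline have swapped in a mirror flip. A yellow circle appears in the second image that is absent from the first.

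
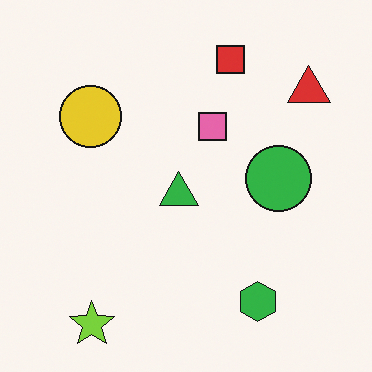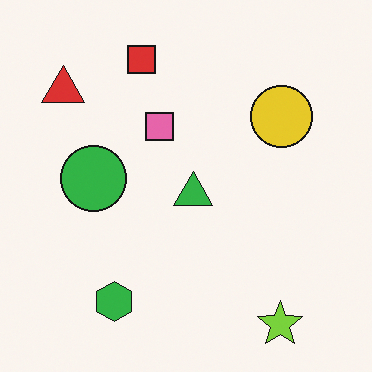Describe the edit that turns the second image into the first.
The transformation is: flipped horizontally (left ↔ right).

The red triangle is in the top-left of the second image and the top-right of the first — shapes on opposite sides of the vertical midline have swapped in a mirror flip.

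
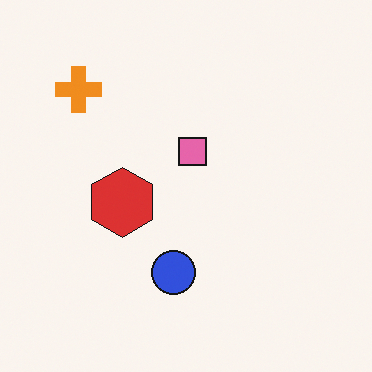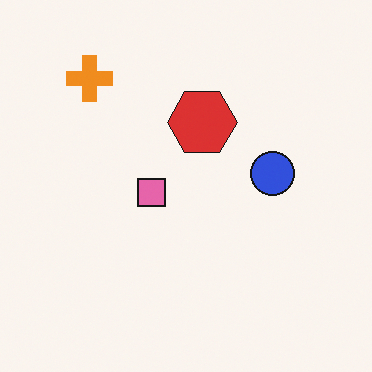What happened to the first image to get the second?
The transformation is: transposed (reflected across the top-left ↔ bottom-right diagonal).

Shapes have swapped their row and column positions — what was in the top-right is now in the bottom-left — a diagonal reflection.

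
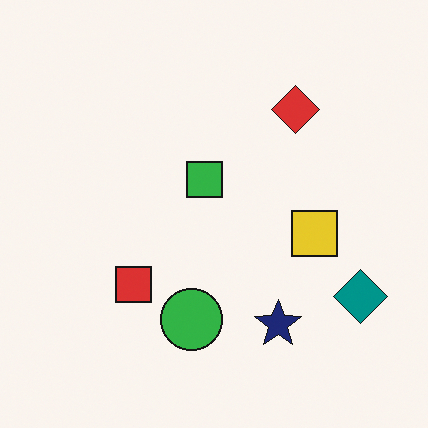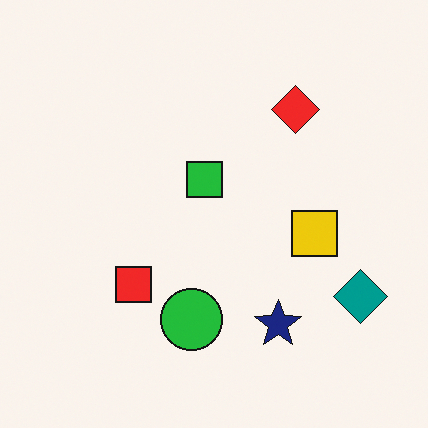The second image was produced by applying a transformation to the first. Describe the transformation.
Slightly oversaturated.

All colors are more vivid — a global saturation change.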